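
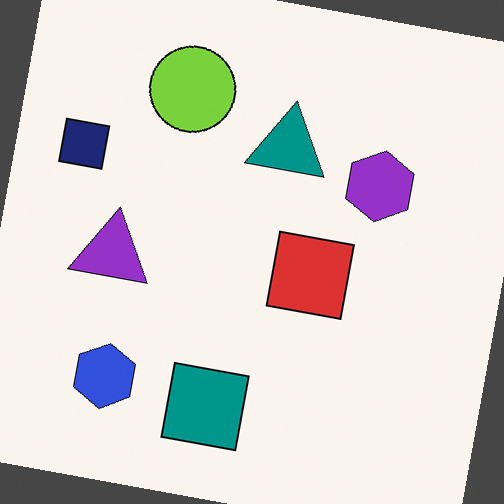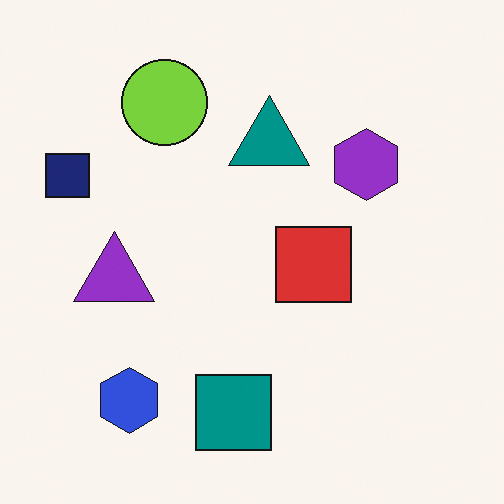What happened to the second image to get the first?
The first image is the second rotated clockwise by a slight angle.

Every shape is tilted by the same angle and the image corners show triangular fill wedges — a whole-image rotation by a non-right angle.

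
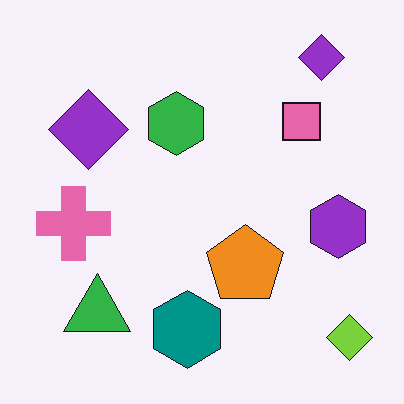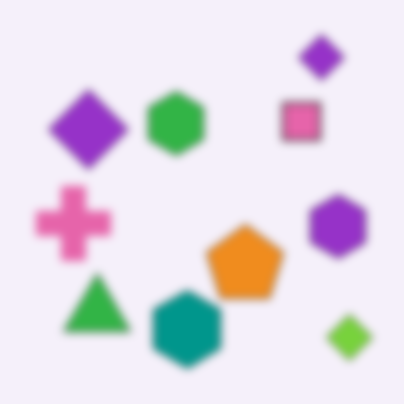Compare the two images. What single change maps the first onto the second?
This is the original image moderately blurred.

Shape edges and outlines are uniformly softened across the whole image.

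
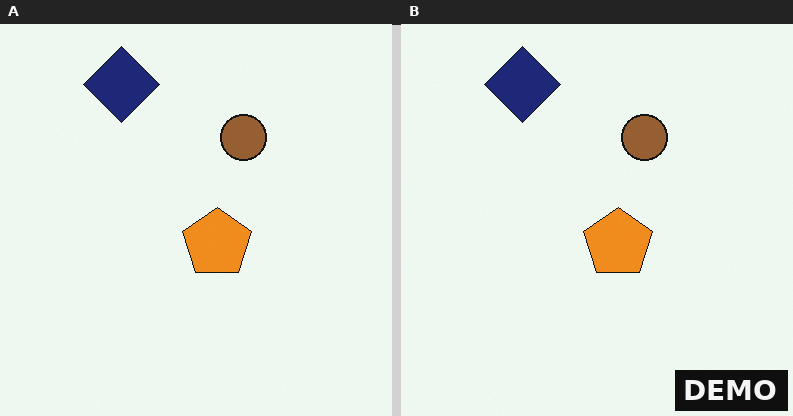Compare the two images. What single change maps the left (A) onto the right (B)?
The right (B) image is the left (A) watermarked with the text "DEMO" in the lower-right corner.

A dark label reading "DEMO" appears in the lower-right corner.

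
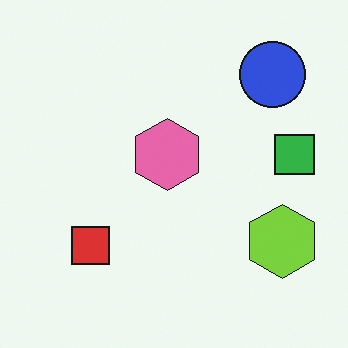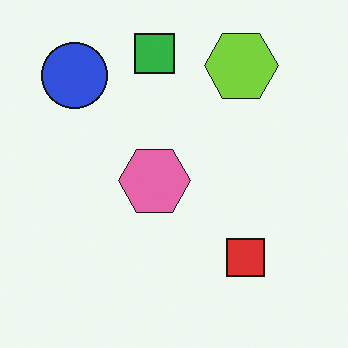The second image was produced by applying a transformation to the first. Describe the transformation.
This is the original image rotated 90° counter-clockwise.

The blue circle sits in the top-right of the first image and the top-left of the second — consistent with a whole-image 90° counter-clockwise rotation.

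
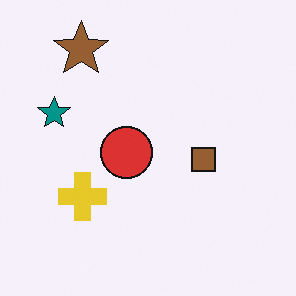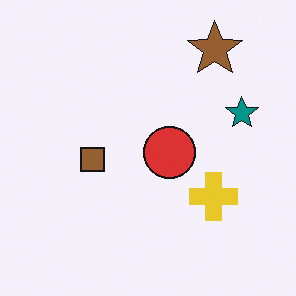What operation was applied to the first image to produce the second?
The image was flipped horizontally (left ↔ right).

The teal star is in the left of the first image and the right of the second — shapes on opposite sides of the vertical midline have swapped in a mirror flip.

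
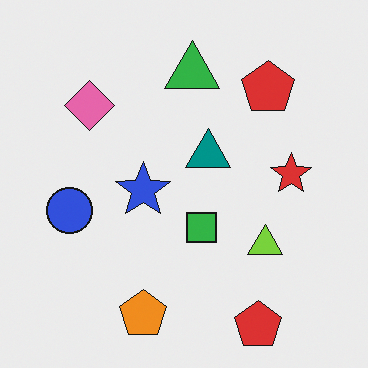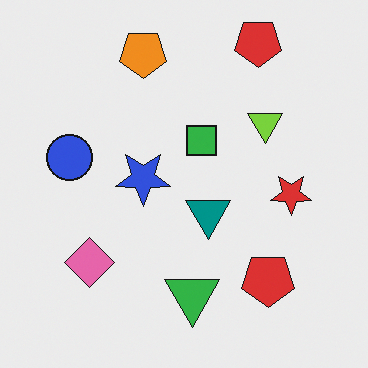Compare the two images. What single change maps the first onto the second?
This is the original image flipped vertically (top ↔ bottom).

The orange pentagon is in the bottom of the first image and the top of the second — shapes on opposite sides of the horizontal midline have swapped in a mirror flip.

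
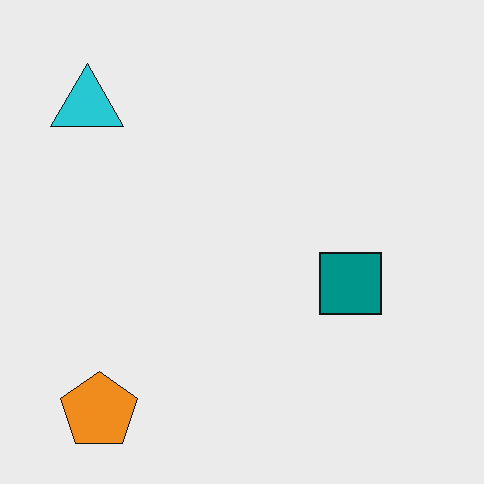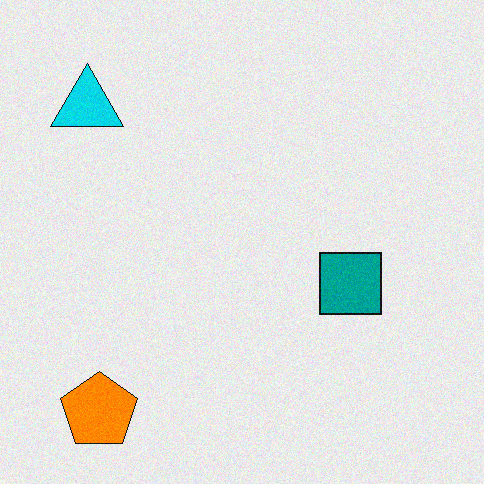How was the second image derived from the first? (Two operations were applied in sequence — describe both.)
Degraded with a light layer of grain, then slightly oversaturated.

Random speckle covers the whole image, including the flat background. All colors are more vivid — a global saturation change.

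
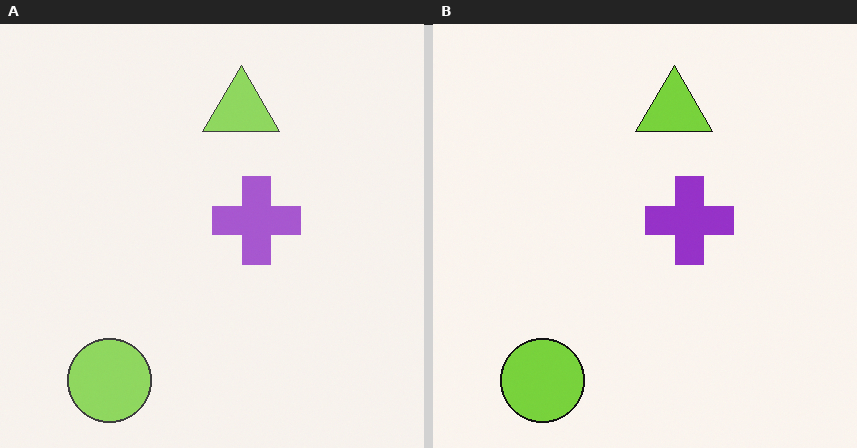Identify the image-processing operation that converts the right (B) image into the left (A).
This is the original image given slightly reduced contrast.

Tones are pushed toward mid-grey across the whole image — a global contrast change.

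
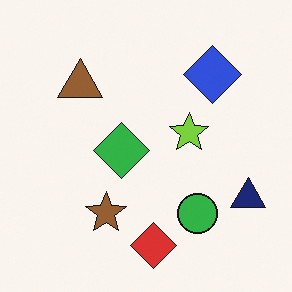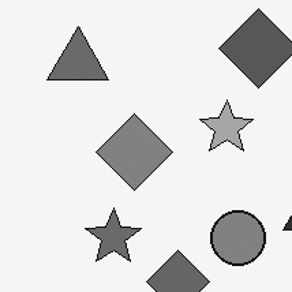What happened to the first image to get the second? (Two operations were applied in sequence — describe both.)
It was cropped to a modestly smaller region and rescaled, then converted to grayscale.

The visible shapes are larger and the field of view is narrower; shapes near the original edges may be partly or wholly outside the frame — a crop-and-rescale. All color is removed — every shape is now a shade of grey.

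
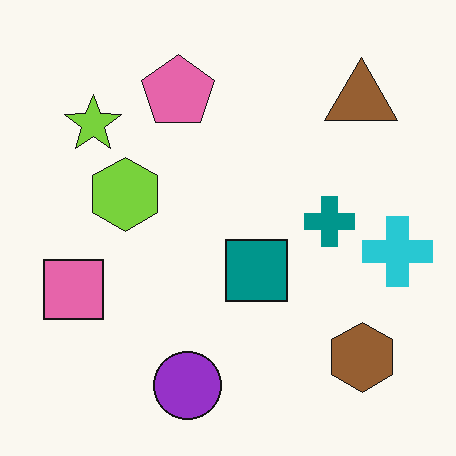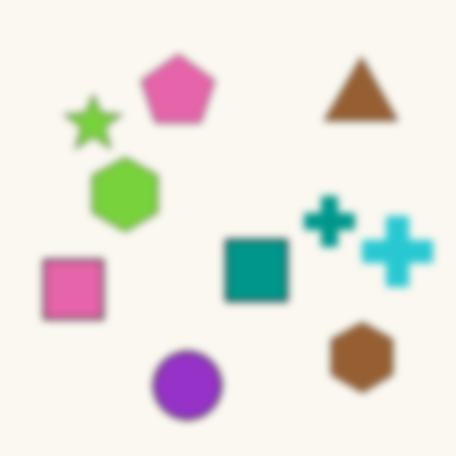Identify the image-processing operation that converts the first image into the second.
Noticeably gaussian-blurred.

Shape edges and outlines are uniformly softened across the whole image.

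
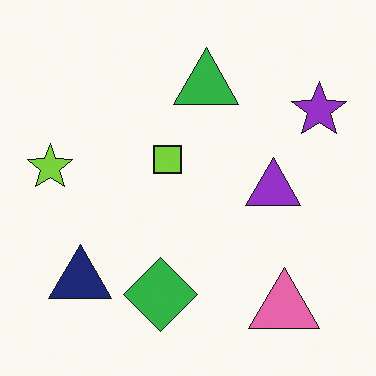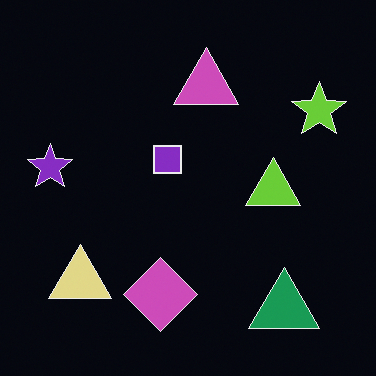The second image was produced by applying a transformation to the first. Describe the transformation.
The transformation is: color-inverted (negative).

The light background has become dark and every shape's color is its complement — a photographic negative.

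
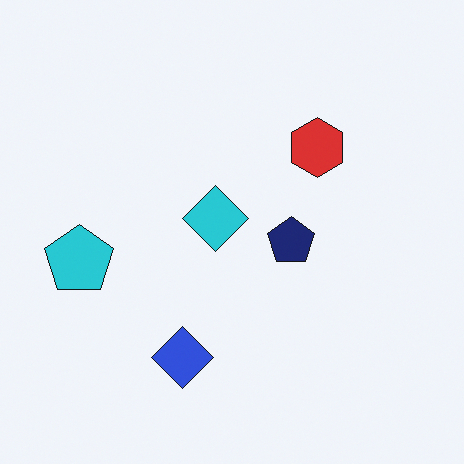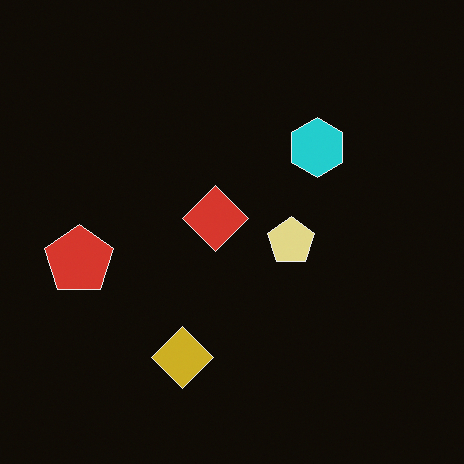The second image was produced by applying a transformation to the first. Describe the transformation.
The transformation is: color-inverted (negative).

The light background has become dark and every shape's color is its complement — a photographic negative.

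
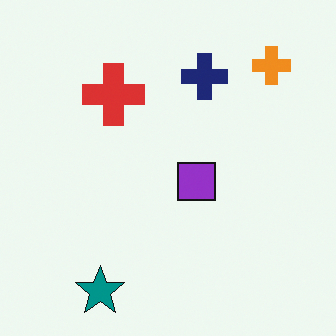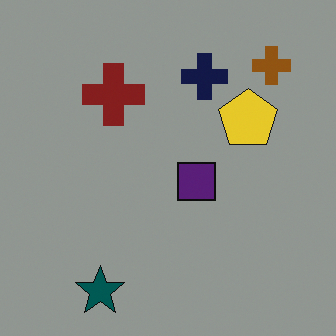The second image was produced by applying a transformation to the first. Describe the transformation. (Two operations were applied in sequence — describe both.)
This is the original image noticeably darkened, then overlaid with an additional yellow pentagon.

Every pixel — background and shapes alike — is uniformly darkened. A yellow pentagon appears in the second image that is absent from the first.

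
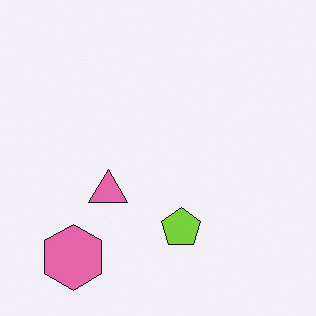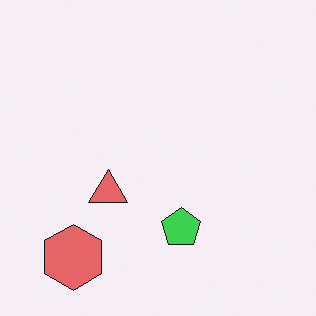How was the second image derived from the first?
The image was hue-shifted slightly.

Every shape's color has rotated by the same amount around the hue wheel — a uniform hue shift.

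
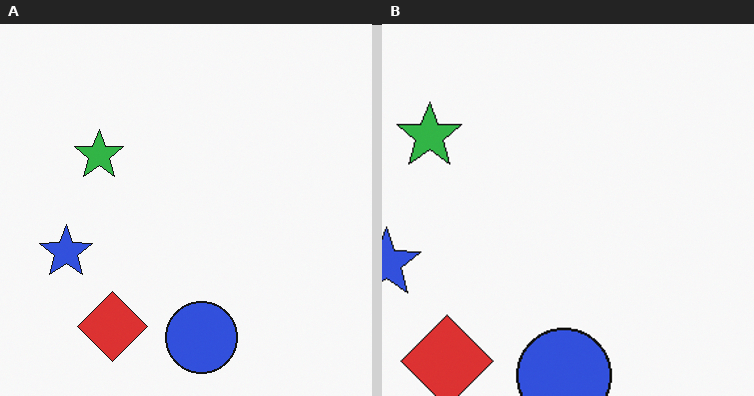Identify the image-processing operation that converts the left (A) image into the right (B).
The image was cropped slightly and scaled back up.

The visible shapes are larger and the field of view is narrower; shapes near the original edges may be partly or wholly outside the frame — a crop-and-rescale.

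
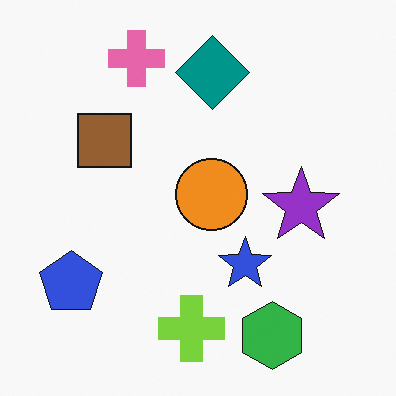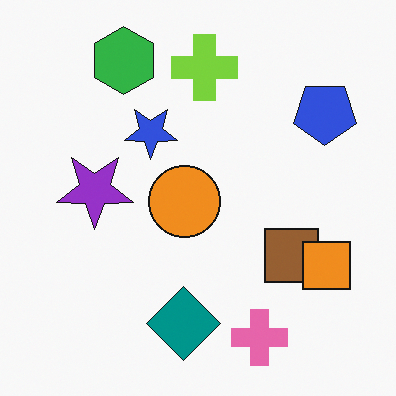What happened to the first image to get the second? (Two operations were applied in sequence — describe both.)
The image was rotated 180°, then overlaid with an additional orange square.

The green hexagon sits in the bottom-right of the first image and the top-left of the second — consistent with a whole-image 180° rotation. An orange square appears in the second image that is absent from the first.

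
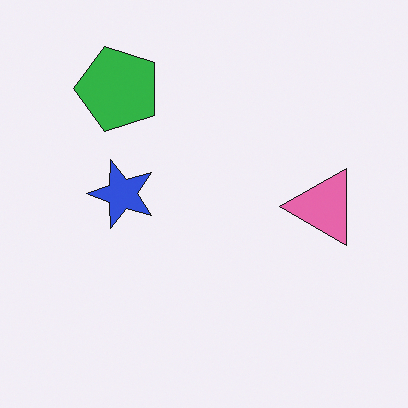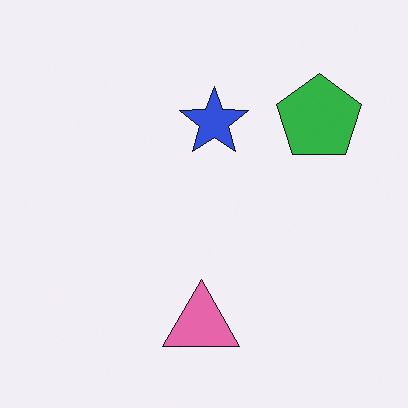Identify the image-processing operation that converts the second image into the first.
Rotated 90° counter-clockwise.

The green pentagon sits in the top-right of the second image and the top-left of the first — consistent with a whole-image 90° counter-clockwise rotation.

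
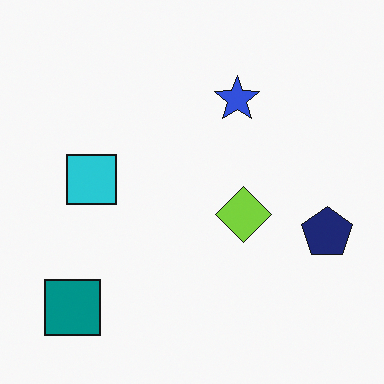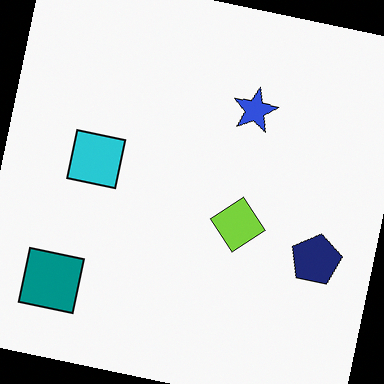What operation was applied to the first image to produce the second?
The transformation is: rotated clockwise by a small amount.

Every shape is tilted by the same angle and the image corners show triangular fill wedges — a whole-image rotation by a non-right angle.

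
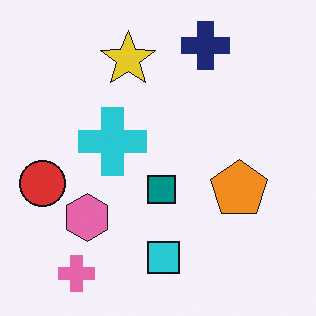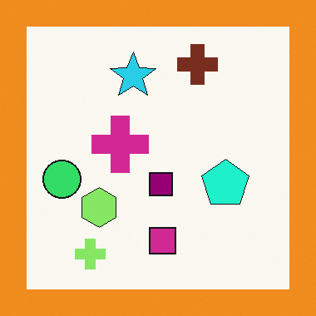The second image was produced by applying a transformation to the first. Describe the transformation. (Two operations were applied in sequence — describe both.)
The transformation is: hue-shifted through roughly a third of the color wheel, then framed with a orange border.

Every shape's color has rotated by the same amount around the hue wheel — a uniform hue shift. A solid orange frame runs around the edge of the second image, with the content slightly shrunk inside it.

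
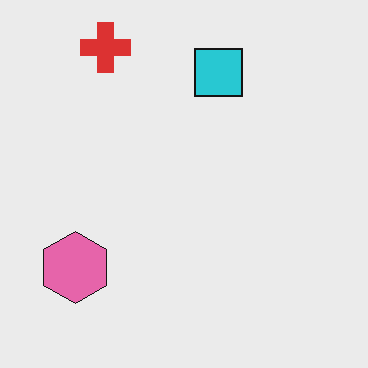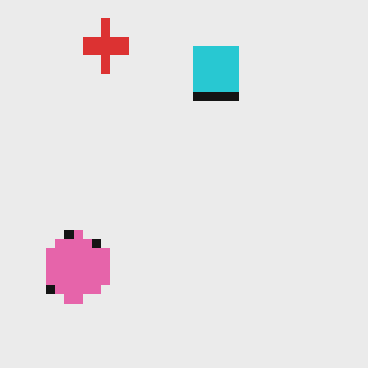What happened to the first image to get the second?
It was coarsely pixelated.

Shapes are reduced to large square blocks; fine edges and outlines are lost — a downscale-then-upscale (mosaic) effect.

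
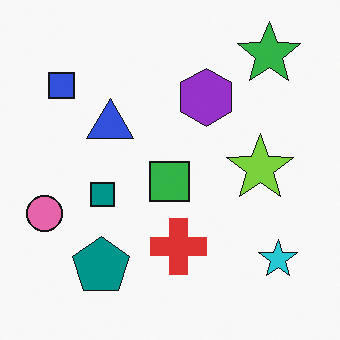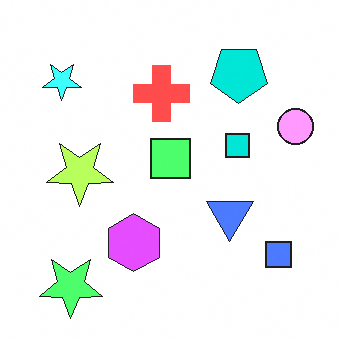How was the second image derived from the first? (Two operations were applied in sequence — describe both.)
Noticeably brightened, then rotated 180°.

Every pixel — background and shapes alike — is uniformly brightened. The green star sits in the top-right of the first image and the bottom-left of the second — consistent with a whole-image 180° rotation.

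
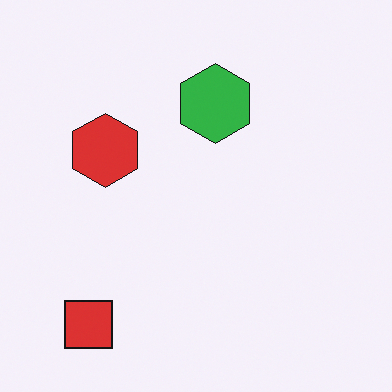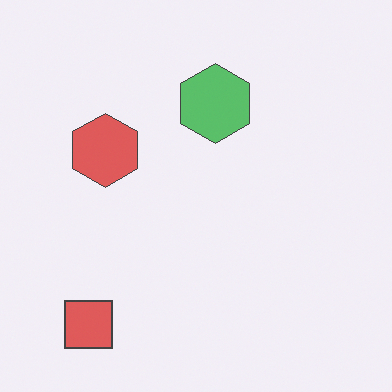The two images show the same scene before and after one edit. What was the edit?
This is the original image given slightly reduced contrast.

Tones are pushed toward mid-grey across the whole image — a global contrast change.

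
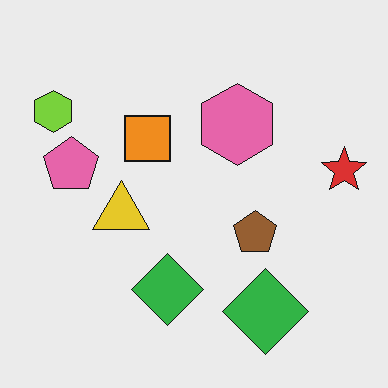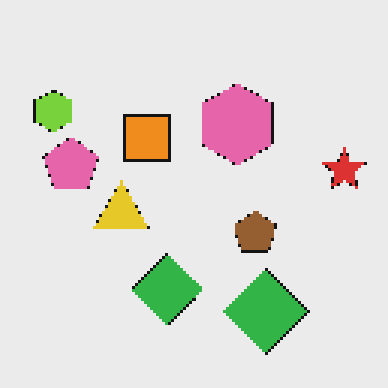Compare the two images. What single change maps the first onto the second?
The transformation is: lightly pixelated (a mild mosaic effect).

Shapes are reduced to large square blocks; fine edges and outlines are lost — a downscale-then-upscale (mosaic) effect.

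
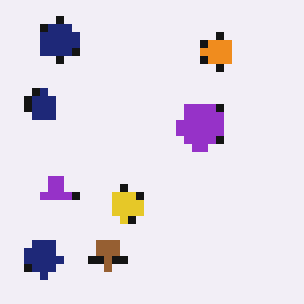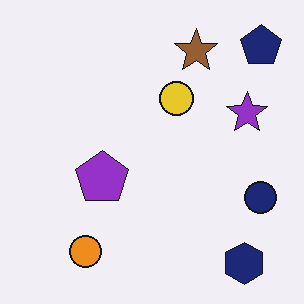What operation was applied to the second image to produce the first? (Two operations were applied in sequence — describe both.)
This is the original image rotated 180°, then pixelated into visible square blocks.

The navy pentagon sits in the top-right of the second image and the bottom-left of the first — consistent with a whole-image 180° rotation. Shapes are reduced to large square blocks; fine edges and outlines are lost — a downscale-then-upscale (mosaic) effect.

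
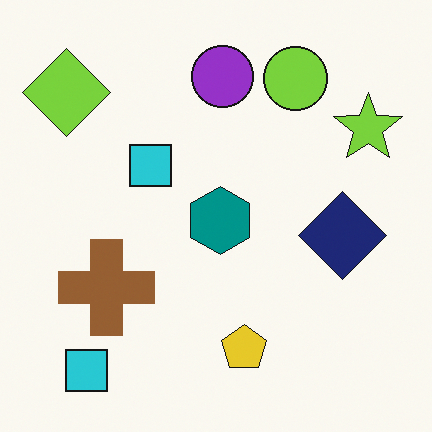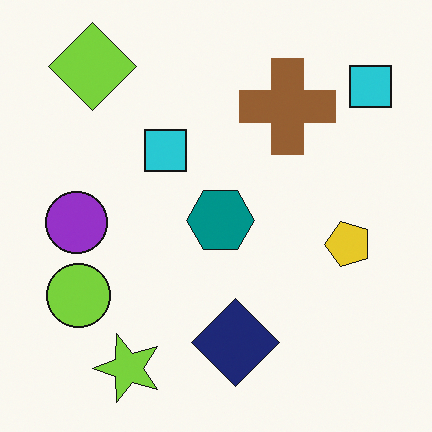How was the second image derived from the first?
This is the original image transposed (reflected across the top-left ↔ bottom-right diagonal).

Shapes have swapped their row and column positions — what was in the top-right is now in the bottom-left — a diagonal reflection.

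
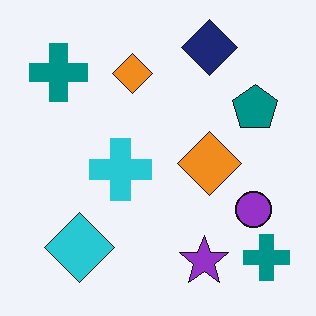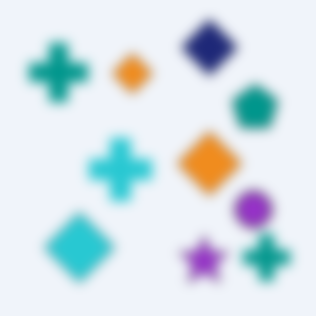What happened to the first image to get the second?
This is the original image strongly gaussian-blurred.

Shape edges and outlines are uniformly softened across the whole image.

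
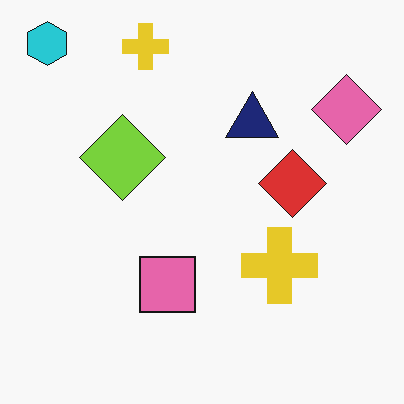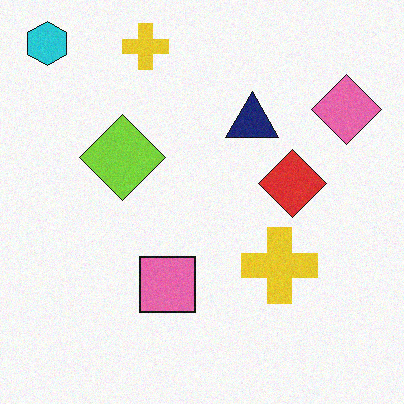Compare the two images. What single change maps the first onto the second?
The second image is the first degraded with light additive noise.

Random speckle covers the whole image, including the flat background.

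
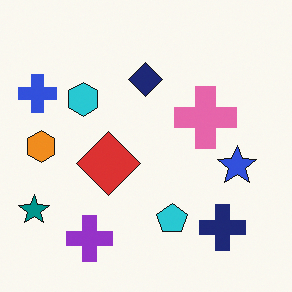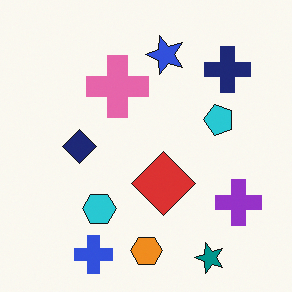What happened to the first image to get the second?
Rotated 90° counter-clockwise.

The teal star sits in the bottom-left of the first image and the bottom-right of the second — consistent with a whole-image 90° counter-clockwise rotation.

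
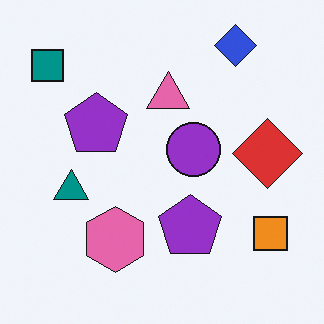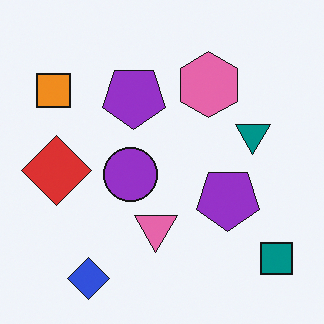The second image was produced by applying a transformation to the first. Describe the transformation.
The image was rotated 180°.

The teal square sits in the top-left of the first image and the bottom-right of the second — consistent with a whole-image 180° rotation.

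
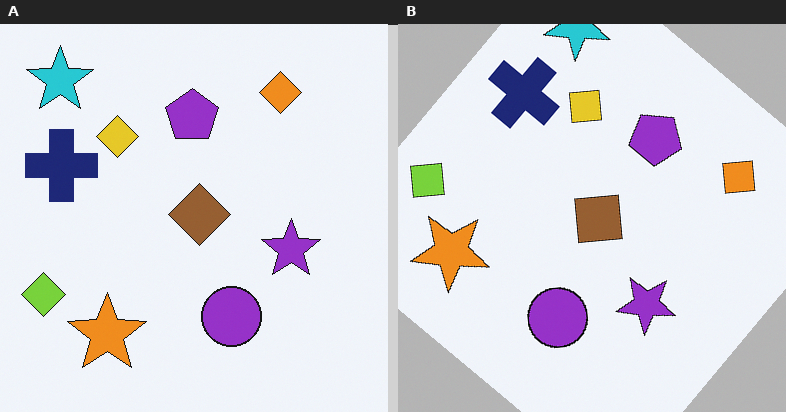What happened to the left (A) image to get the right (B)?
This is the original image rotated clockwise by a large amount — several tens of degrees.

Every shape is tilted by the same angle and the image corners show triangular fill wedges — a whole-image rotation by a non-right angle.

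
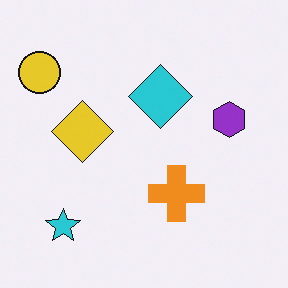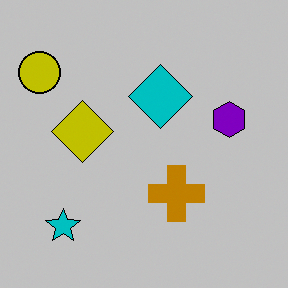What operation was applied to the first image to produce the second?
The transformation is: heavily posterized to just a handful of flat colors.

Each flat color has snapped to a coarser quantized level — most visibly, the near-white background has dropped to a flat grey.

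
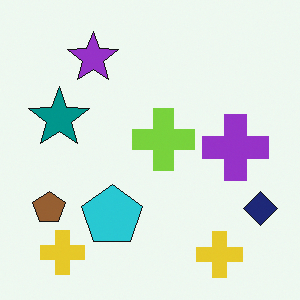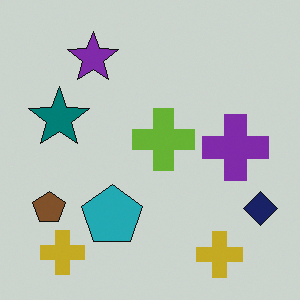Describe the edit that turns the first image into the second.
It was darkened a little.

Every pixel — background and shapes alike — is uniformly darkened.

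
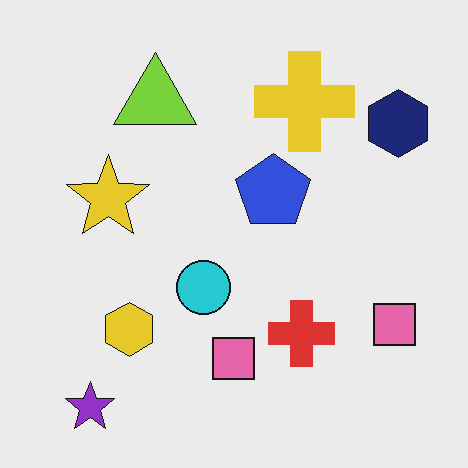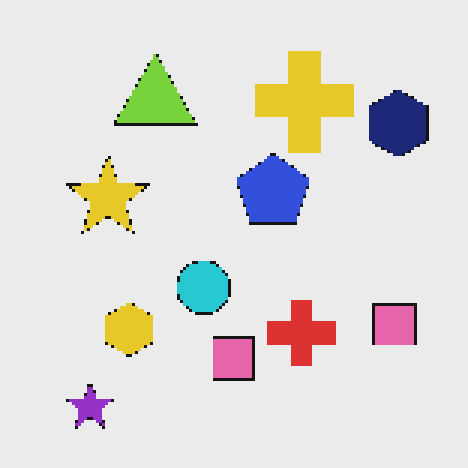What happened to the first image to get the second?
The second image is the first mildly pixelated.

Shapes are reduced to large square blocks; fine edges and outlines are lost — a downscale-then-upscale (mosaic) effect.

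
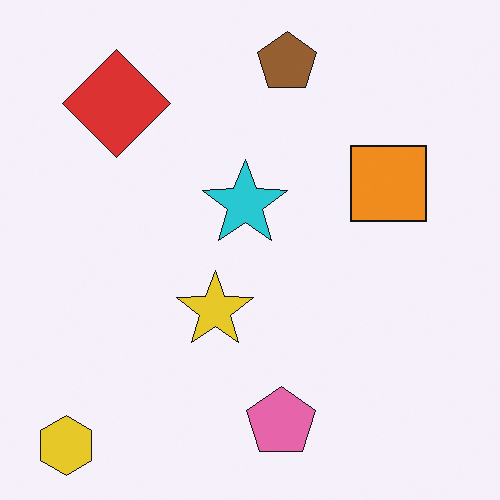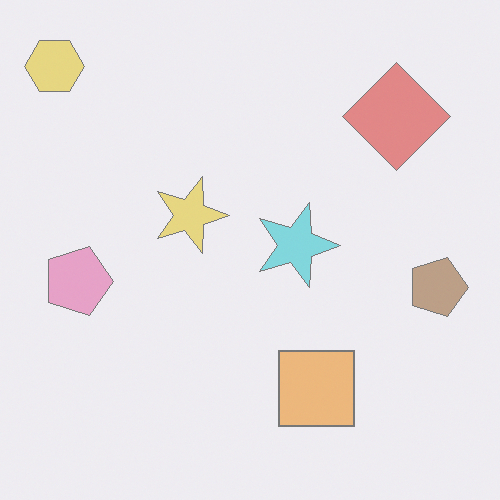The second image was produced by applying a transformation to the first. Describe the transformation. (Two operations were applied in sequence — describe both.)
The image was washed out (contrast reduced), then rotated 90° clockwise.

Tones are pushed toward mid-grey across the whole image — a global contrast change. The yellow hexagon sits in the bottom-left of the first image and the top-left of the second — consistent with a whole-image 90° clockwise rotation.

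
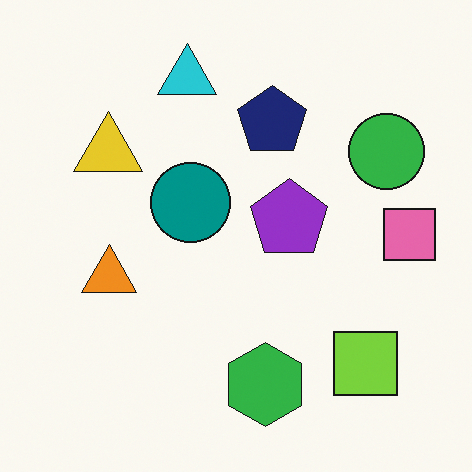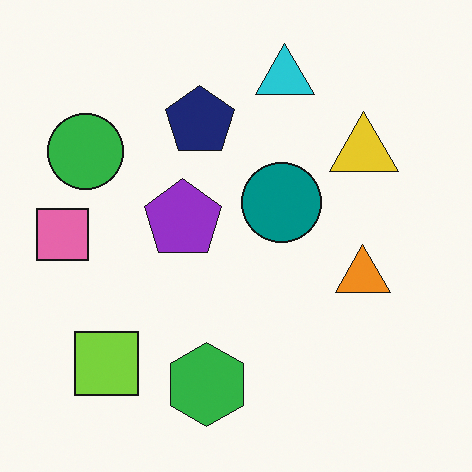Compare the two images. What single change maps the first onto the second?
This is the original image flipped horizontally (left ↔ right).

The pink square is in the right of the first image and the left of the second — shapes on opposite sides of the vertical midline have swapped in a mirror flip.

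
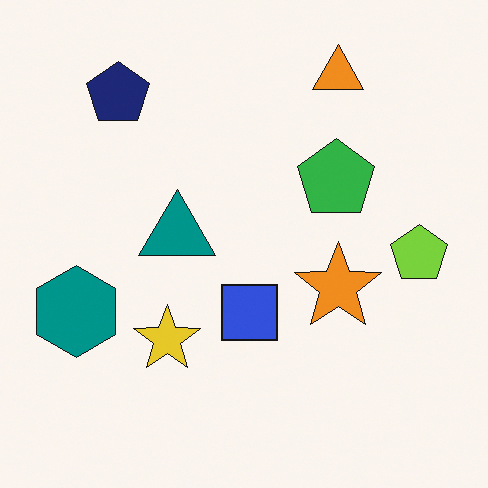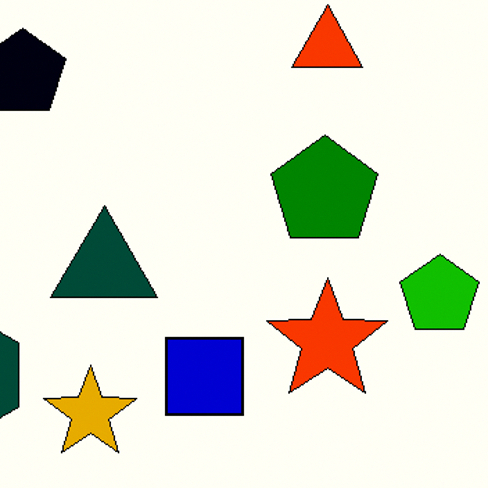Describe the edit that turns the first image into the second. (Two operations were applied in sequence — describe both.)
This is the original image boosted in contrast, then cropped to a modestly smaller region and rescaled.

Tones are pushed away from mid-grey across the whole image — a global contrast change. The visible shapes are larger and the field of view is narrower; shapes near the original edges may be partly or wholly outside the frame — a crop-and-rescale.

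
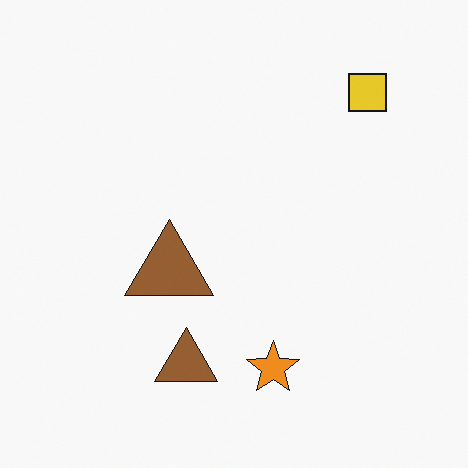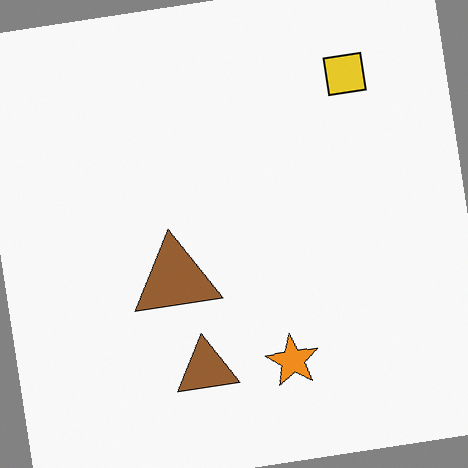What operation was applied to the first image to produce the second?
This is the original image rotated counter-clockwise by a few degrees.

Every shape is tilted by the same angle and the image corners show triangular fill wedges — a whole-image rotation by a non-right angle.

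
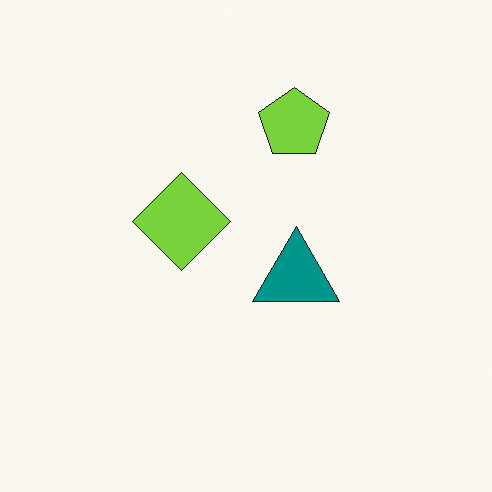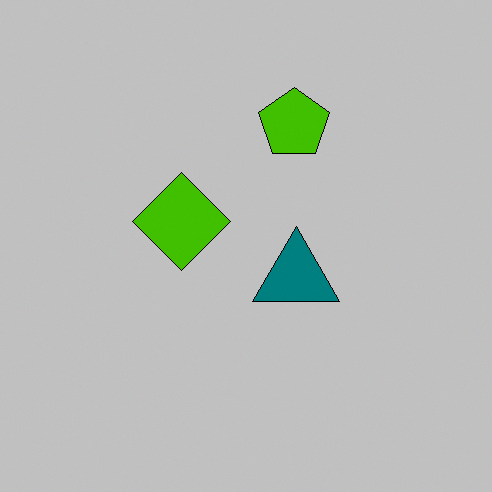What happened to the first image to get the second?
It was heavily posterized to just a handful of flat colors.

Each flat color has snapped to a coarser quantized level — most visibly, the near-white background has dropped to a flat grey.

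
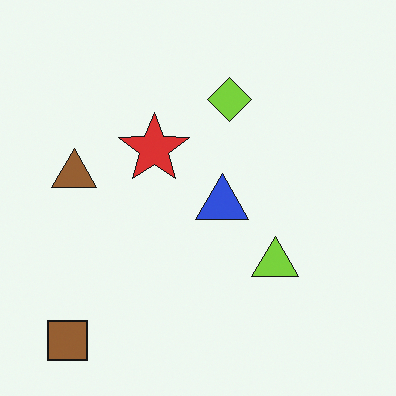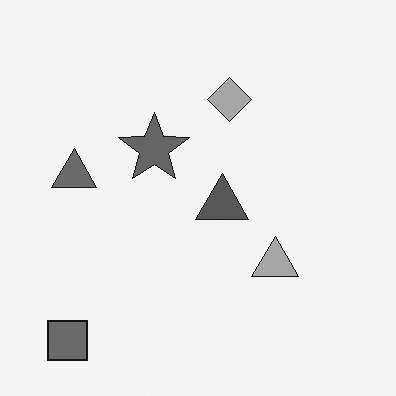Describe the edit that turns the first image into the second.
The image was converted to grayscale.

All color is removed — every shape is now a shade of grey.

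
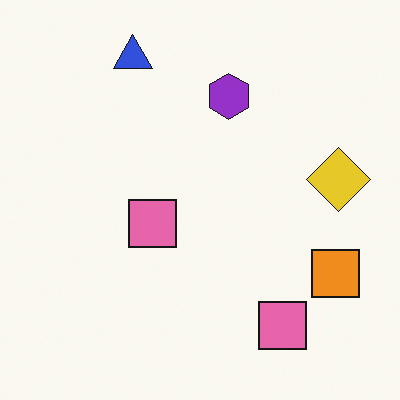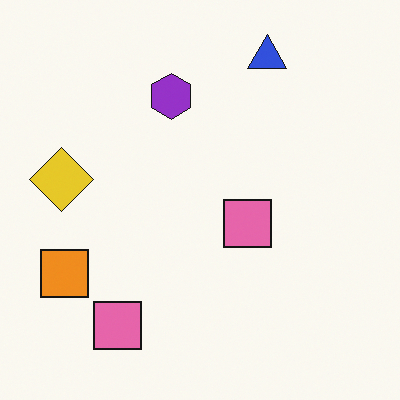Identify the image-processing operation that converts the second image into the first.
The image was flipped horizontally (left ↔ right).

The yellow diamond is in the left of the second image and the right of the first — shapes on opposite sides of the vertical midline have swapped in a mirror flip.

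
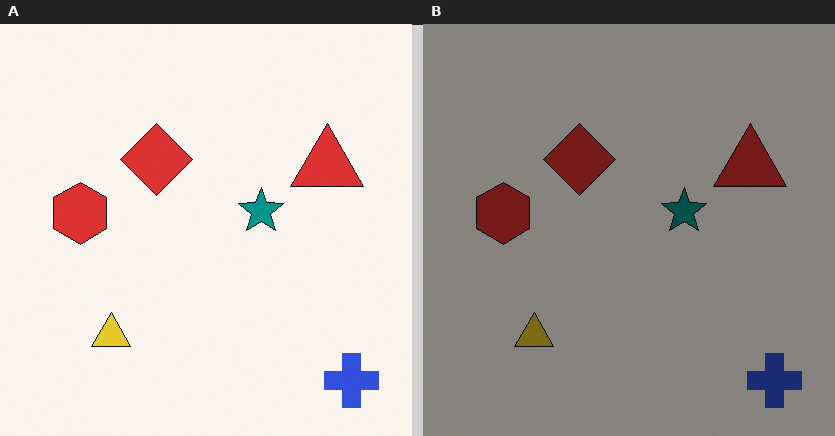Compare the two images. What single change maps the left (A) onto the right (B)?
This is the original image substantially darkened.

Every pixel — background and shapes alike — is uniformly darkened.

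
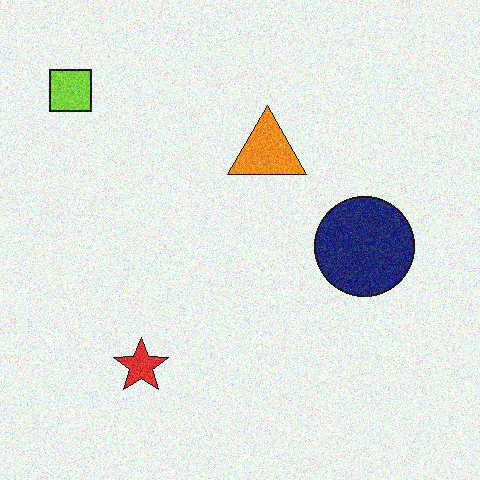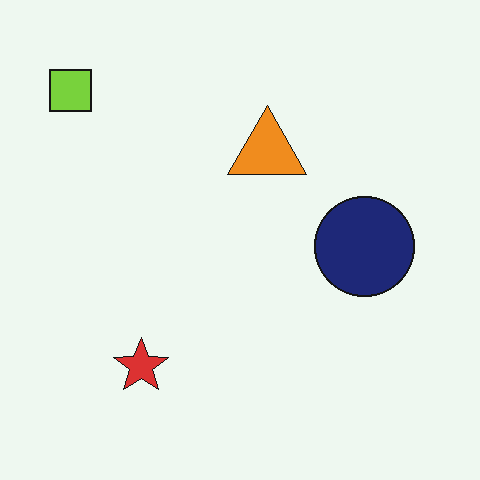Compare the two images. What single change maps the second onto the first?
The first image is the second degraded with visible gaussian noise.

Random speckle covers the whole image, including the flat background.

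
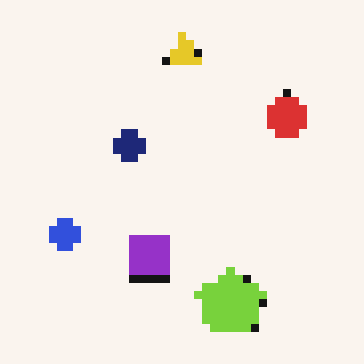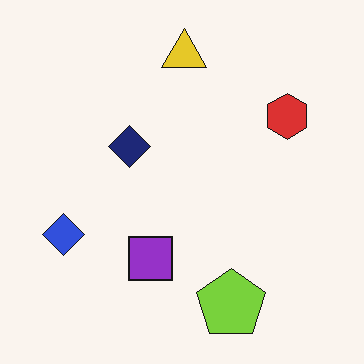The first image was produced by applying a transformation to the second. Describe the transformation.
Pixelated into visible square blocks.

Shapes are reduced to large square blocks; fine edges and outlines are lost — a downscale-then-upscale (mosaic) effect.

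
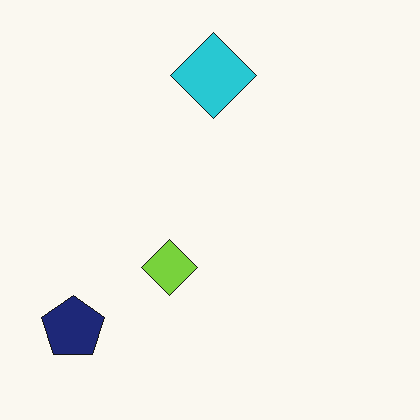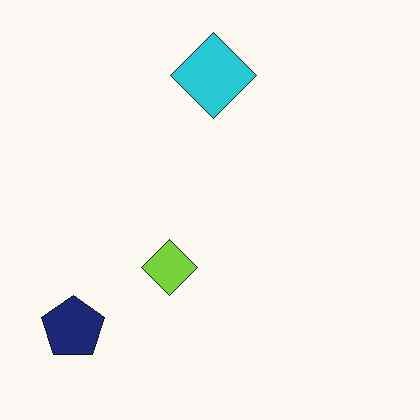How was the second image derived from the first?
Given moderate JPEG compression.

Blocky 8×8 compression artifacts appear around shape edges and the flat background shows ringing — characteristic JPEG degradation.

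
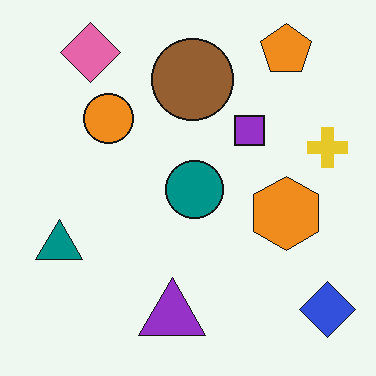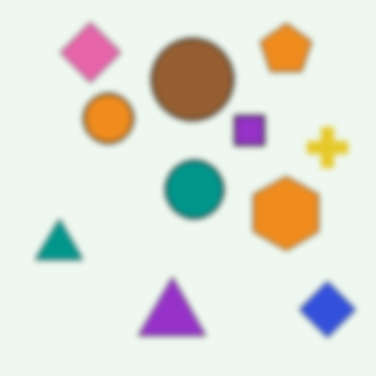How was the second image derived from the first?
It was moderately blurred.

Shape edges and outlines are uniformly softened across the whole image.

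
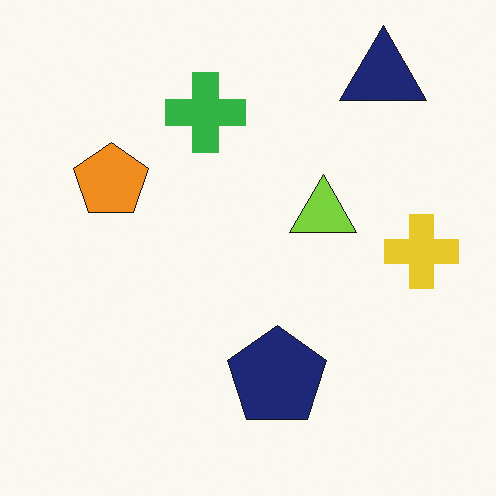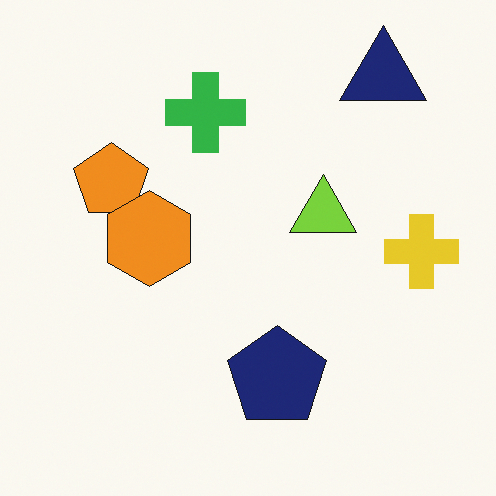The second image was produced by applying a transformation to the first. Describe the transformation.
The image was overlaid with an additional orange hexagon.

An orange hexagon appears in the second image that is absent from the first.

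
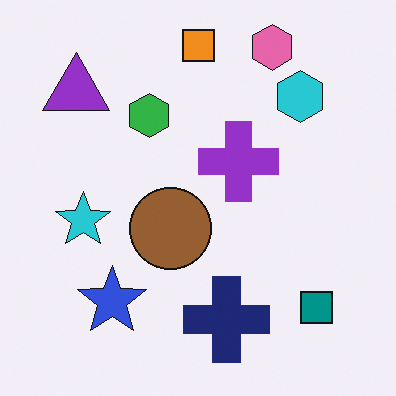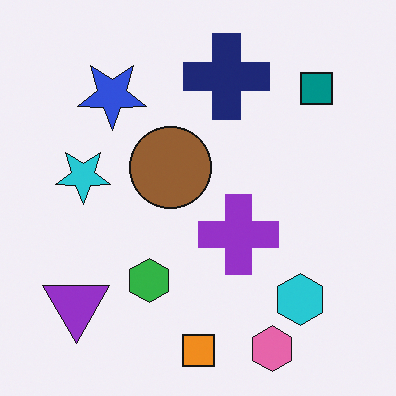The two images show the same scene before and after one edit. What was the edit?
The transformation is: flipped vertically (top ↔ bottom).

The orange square is in the top of the first image and the bottom of the second — shapes on opposite sides of the horizontal midline have swapped in a mirror flip.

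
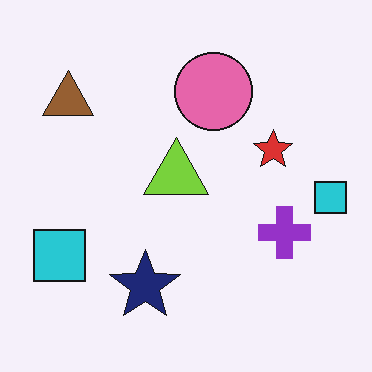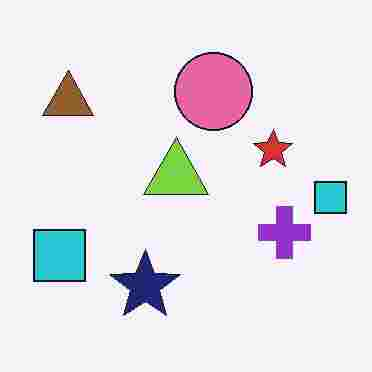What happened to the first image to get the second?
The second image is the first heavily JPEG-compressed with obvious blocking artifacts.

Blocky 8×8 compression artifacts appear around shape edges and the flat background shows ringing — characteristic JPEG degradation.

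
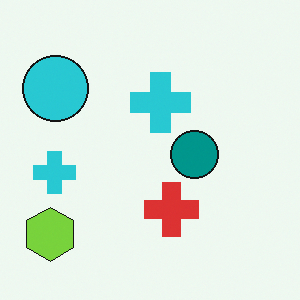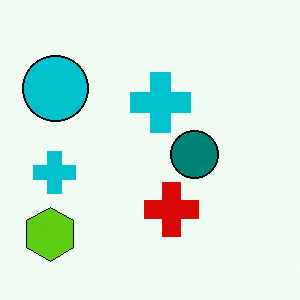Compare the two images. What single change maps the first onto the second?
The second image is the first given slightly increased contrast.

Tones are pushed away from mid-grey across the whole image — a global contrast change.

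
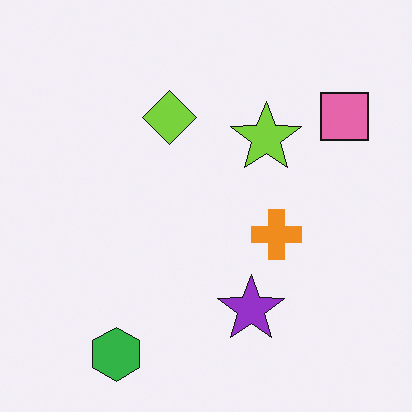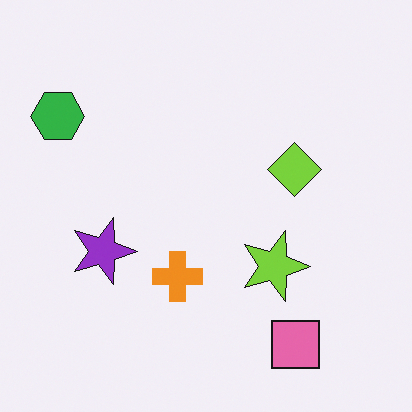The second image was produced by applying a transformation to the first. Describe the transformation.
It was rotated 90° clockwise.

The green hexagon sits in the bottom-left of the first image and the top-left of the second — consistent with a whole-image 90° clockwise rotation.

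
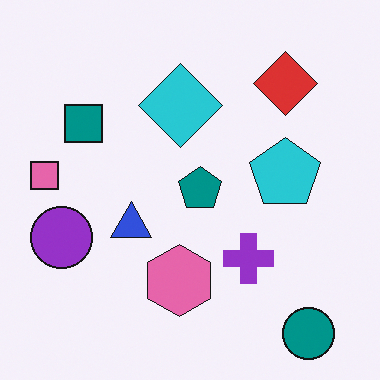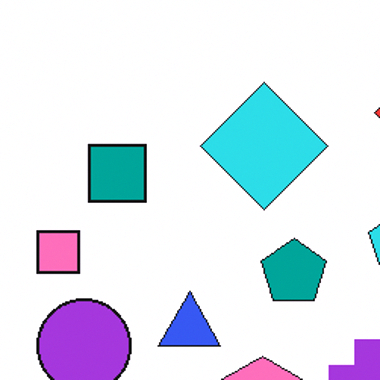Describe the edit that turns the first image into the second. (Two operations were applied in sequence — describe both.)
It was cropped slightly and scaled back up, then brightened a little.

The visible shapes are larger and the field of view is narrower; shapes near the original edges may be partly or wholly outside the frame — a crop-and-rescale. Every pixel — background and shapes alike — is uniformly brightened.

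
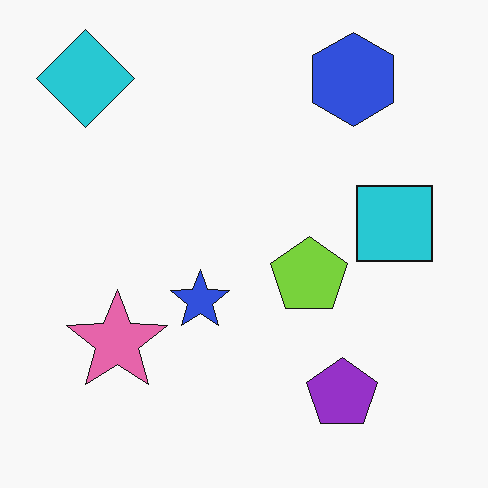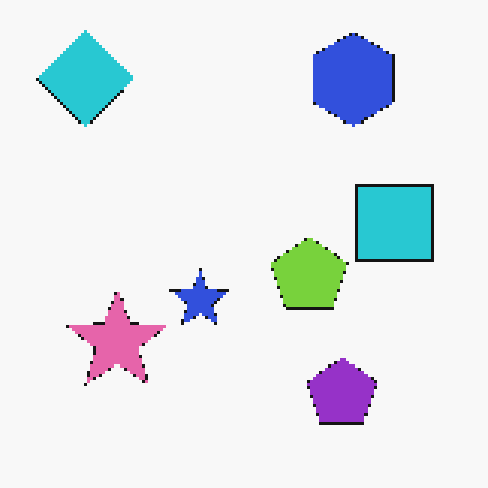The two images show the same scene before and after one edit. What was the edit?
It was mildly pixelated.

Shapes are reduced to large square blocks; fine edges and outlines are lost — a downscale-then-upscale (mosaic) effect.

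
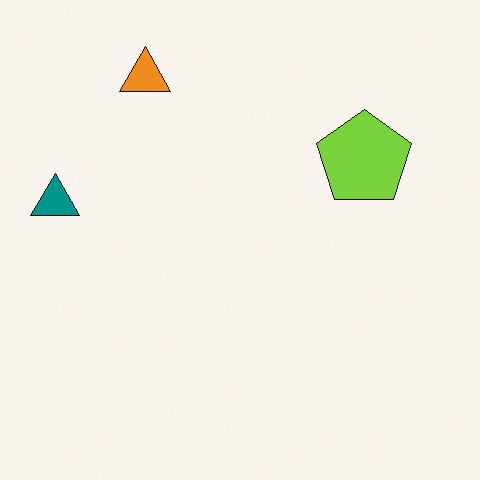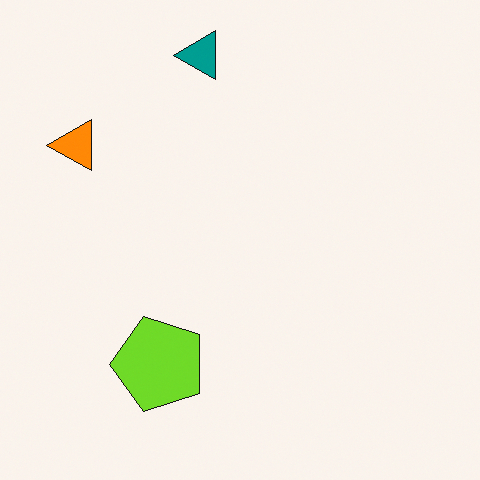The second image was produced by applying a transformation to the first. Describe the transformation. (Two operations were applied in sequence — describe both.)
It was transposed (reflected across the top-left ↔ bottom-right diagonal), then slightly oversaturated.

Shapes have swapped their row and column positions — what was in the top-right is now in the bottom-left — a diagonal reflection. All colors are more vivid — a global saturation change.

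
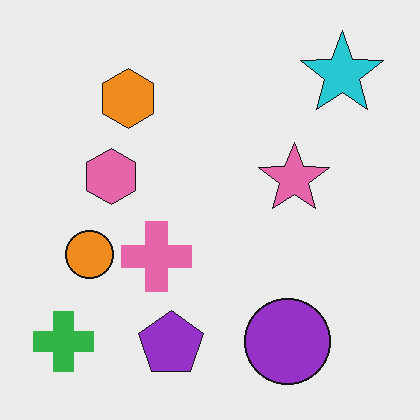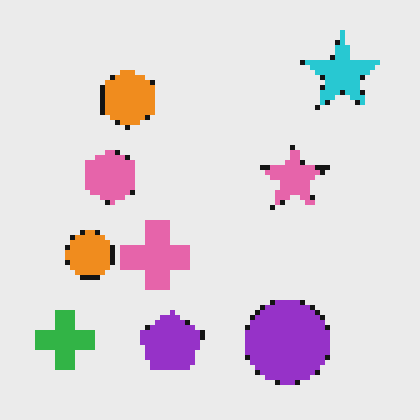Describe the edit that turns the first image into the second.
Lightly pixelated (a mild mosaic effect).

Shapes are reduced to large square blocks; fine edges and outlines are lost — a downscale-then-upscale (mosaic) effect.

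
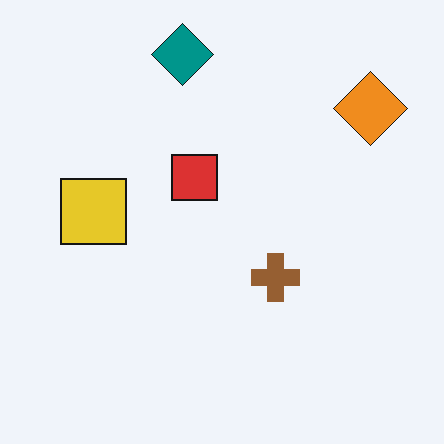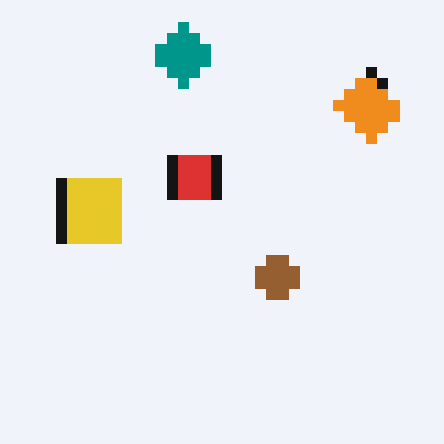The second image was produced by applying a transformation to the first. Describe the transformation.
This is the original image heavily pixelated into large blocks.

Shapes are reduced to large square blocks; fine edges and outlines are lost — a downscale-then-upscale (mosaic) effect.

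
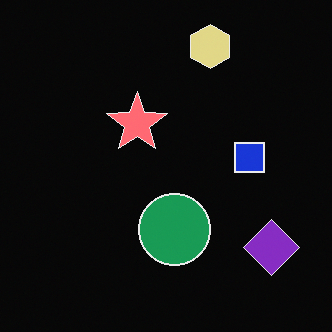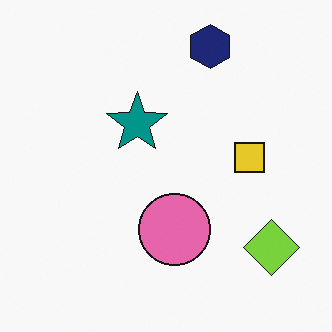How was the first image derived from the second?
The image was color-inverted (negative).

The light background has become dark and every shape's color is its complement — a photographic negative.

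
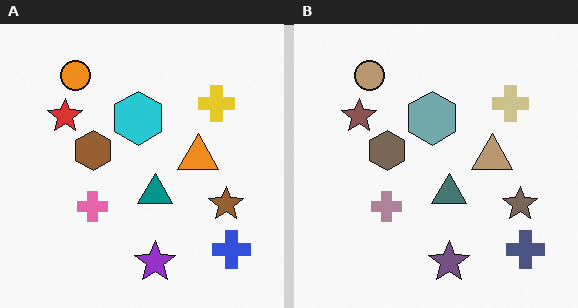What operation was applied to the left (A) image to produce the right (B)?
The image was heavily desaturated.

All colors are more muted and greyish — a global saturation change.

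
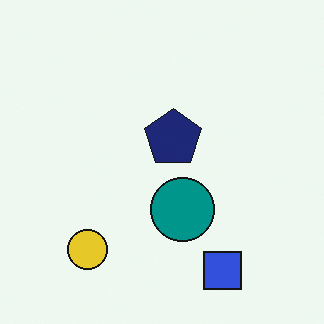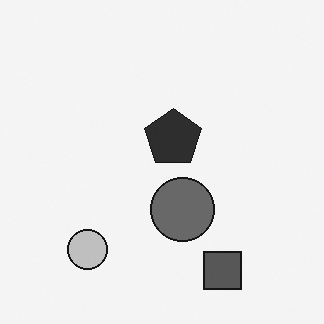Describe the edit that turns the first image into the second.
The image was converted to grayscale.

All color is removed — every shape is now a shade of grey.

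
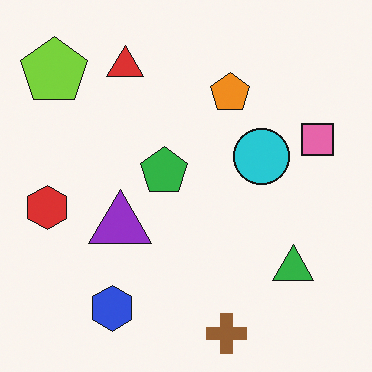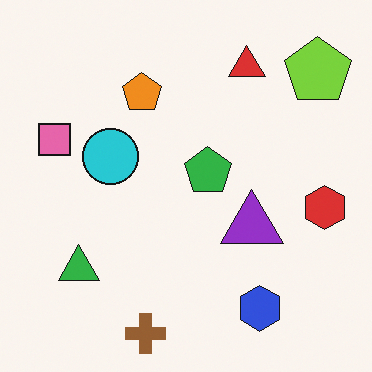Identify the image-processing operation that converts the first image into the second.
The image was flipped horizontally (left ↔ right).

The red hexagon is in the left of the first image and the right of the second — shapes on opposite sides of the vertical midline have swapped in a mirror flip.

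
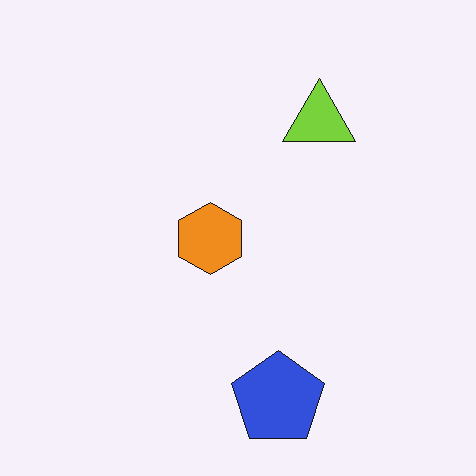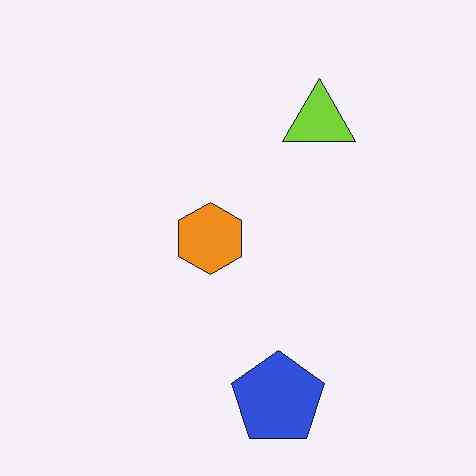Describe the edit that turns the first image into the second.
The second image is the first given moderate JPEG compression.

Blocky 8×8 compression artifacts appear around shape edges and the flat background shows ringing — characteristic JPEG degradation.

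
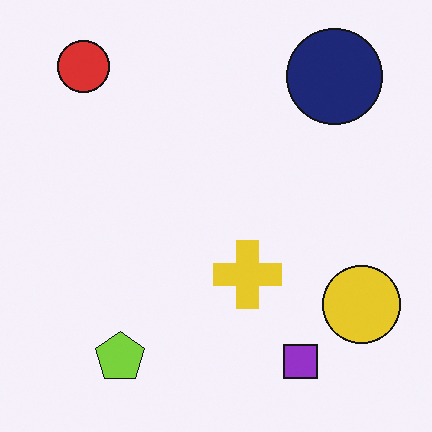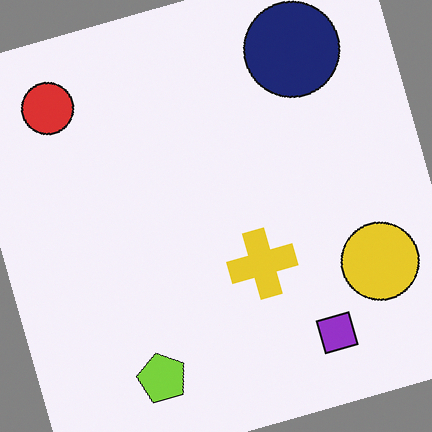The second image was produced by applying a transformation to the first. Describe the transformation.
The second image is the first rotated counter-clockwise by a moderate amount.

Every shape is tilted by the same angle and the image corners show triangular fill wedges — a whole-image rotation by a non-right angle.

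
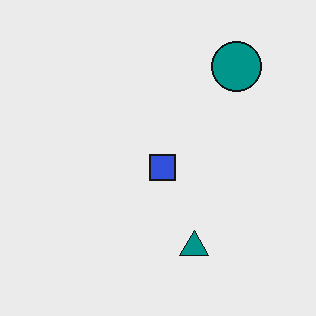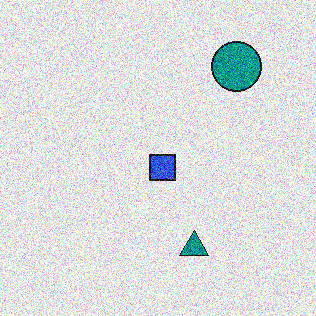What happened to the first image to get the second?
It was degraded with heavy additive noise.

Random speckle covers the whole image, including the flat background.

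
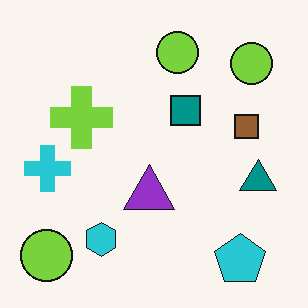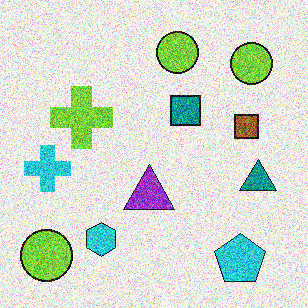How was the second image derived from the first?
Degraded with a thick layer of grain.

Random speckle covers the whole image, including the flat background.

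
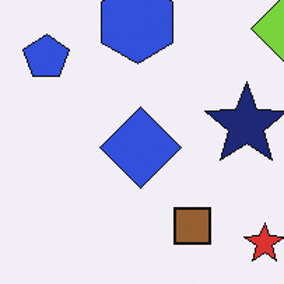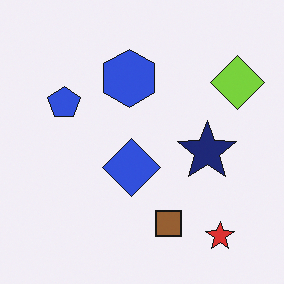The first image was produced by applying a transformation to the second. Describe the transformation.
The transformation is: cropped to a modestly smaller region and rescaled.

The visible shapes are larger and the field of view is narrower; shapes near the original edges may be partly or wholly outside the frame — a crop-and-rescale.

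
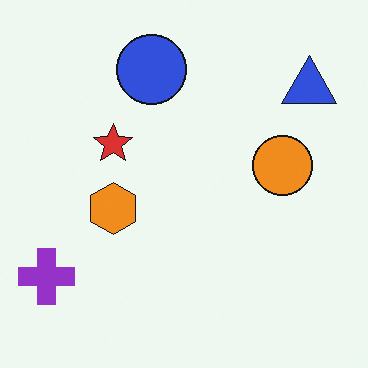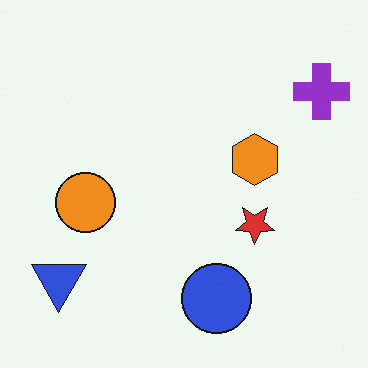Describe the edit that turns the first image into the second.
The second image is the first rotated 180°.

The purple cross sits in the bottom-left of the first image and the top-right of the second — consistent with a whole-image 180° rotation.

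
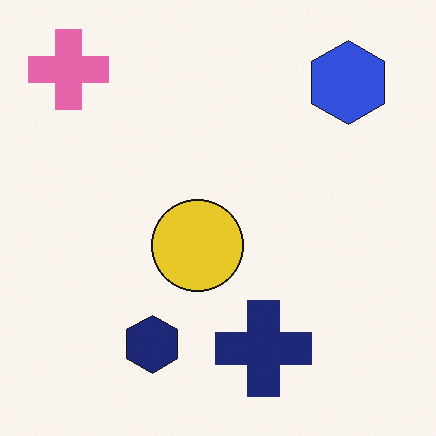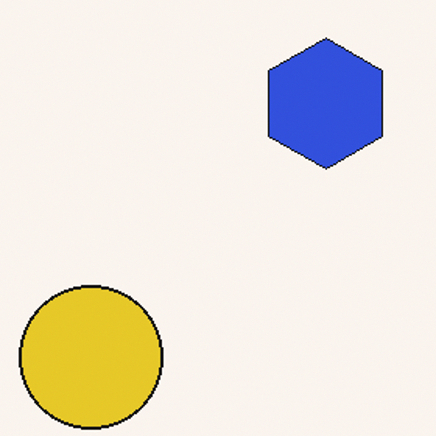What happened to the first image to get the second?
The transformation is: cropped to a modestly smaller region and rescaled.

The visible shapes are larger and the field of view is narrower; shapes near the original edges may be partly or wholly outside the frame — a crop-and-rescale.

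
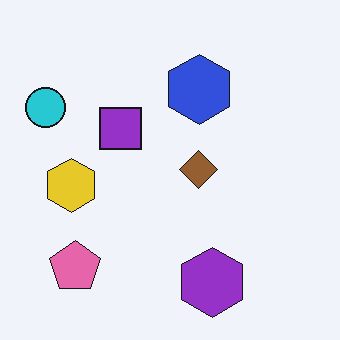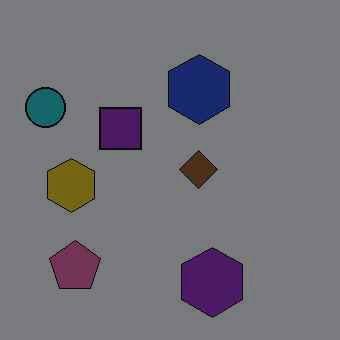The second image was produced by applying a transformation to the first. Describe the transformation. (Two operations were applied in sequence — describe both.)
The transformation is: heavily JPEG-compressed with obvious blocking artifacts, then substantially darkened.

Blocky 8×8 compression artifacts appear around shape edges and the flat background shows ringing — characteristic JPEG degradation. Every pixel — background and shapes alike — is uniformly darkened.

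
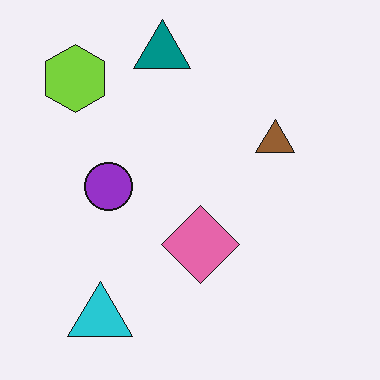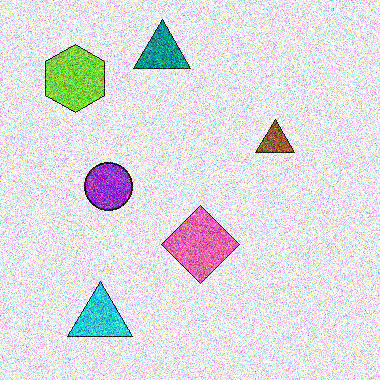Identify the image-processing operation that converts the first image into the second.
It was degraded with strong gaussian noise.

Random speckle covers the whole image, including the flat background.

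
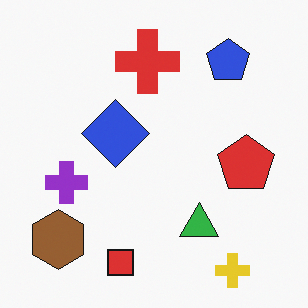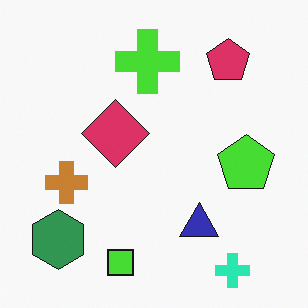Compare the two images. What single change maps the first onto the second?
It was hue-shifted by a moderate amount.

Every shape's color has rotated by the same amount around the hue wheel — a uniform hue shift.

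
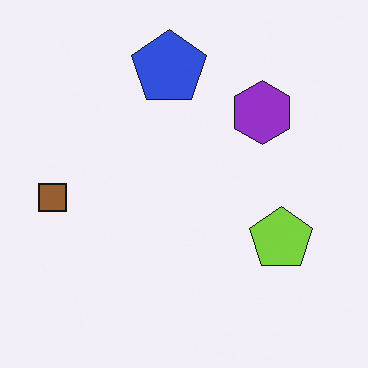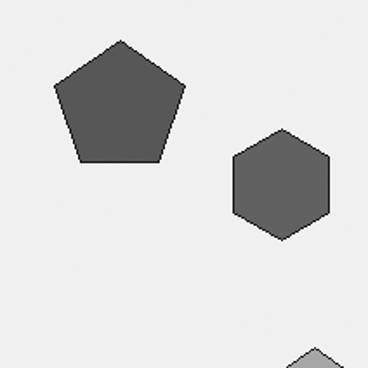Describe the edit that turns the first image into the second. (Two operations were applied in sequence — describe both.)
It was converted to grayscale, then cropped tightly and scaled back up.

All color is removed — every shape is now a shade of grey. The visible shapes are larger and the field of view is narrower; shapes near the original edges may be partly or wholly outside the frame — a crop-and-rescale.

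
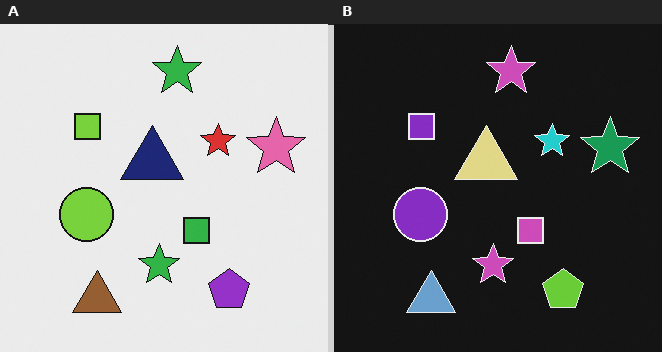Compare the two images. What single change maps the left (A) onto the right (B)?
Color-inverted (negative).

The light background has become dark and every shape's color is its complement — a photographic negative.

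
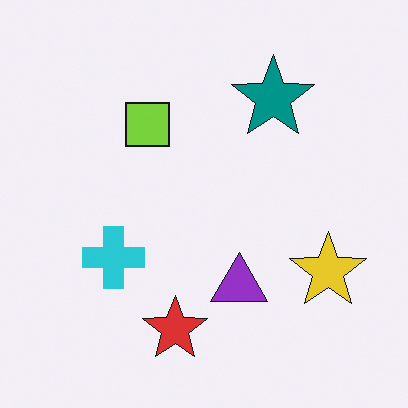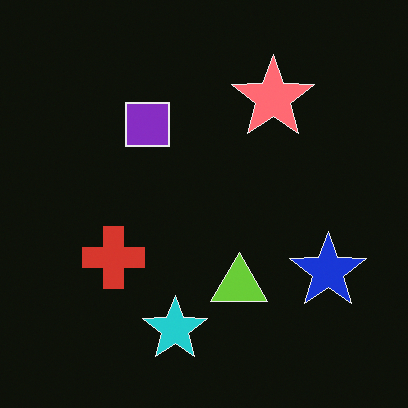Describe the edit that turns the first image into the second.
The image was color-inverted (negative).

The light background has become dark and every shape's color is its complement — a photographic negative.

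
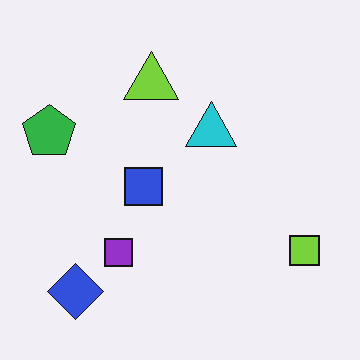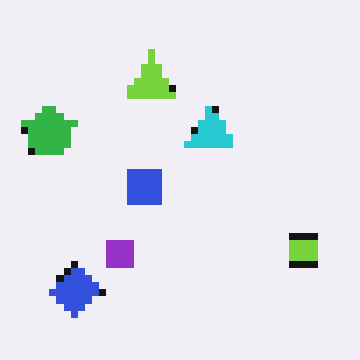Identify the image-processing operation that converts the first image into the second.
The image was pixelated into visible square blocks.

Shapes are reduced to large square blocks; fine edges and outlines are lost — a downscale-then-upscale (mosaic) effect.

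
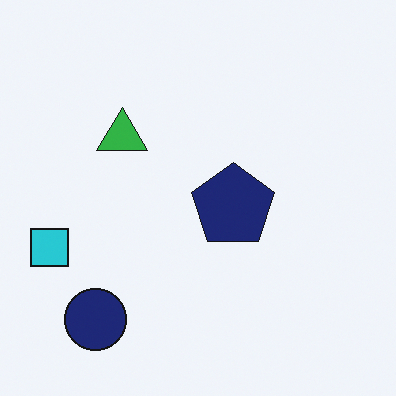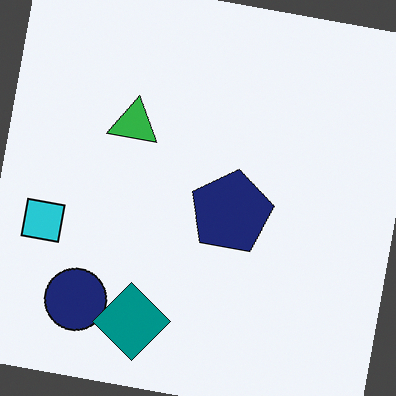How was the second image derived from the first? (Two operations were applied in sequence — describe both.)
The second image is the first rotated clockwise by a few degrees, then overlaid with an additional teal diamond.

Every shape is tilted by the same angle and the image corners show triangular fill wedges — a whole-image rotation by a non-right angle. A teal diamond appears in the second image that is absent from the first.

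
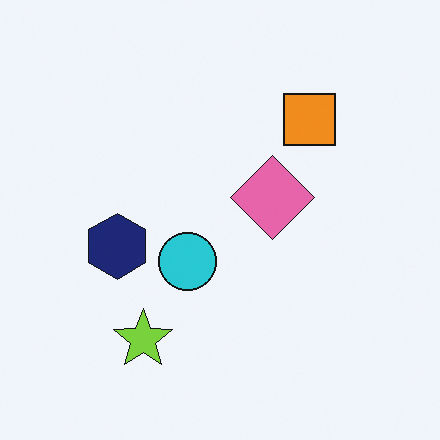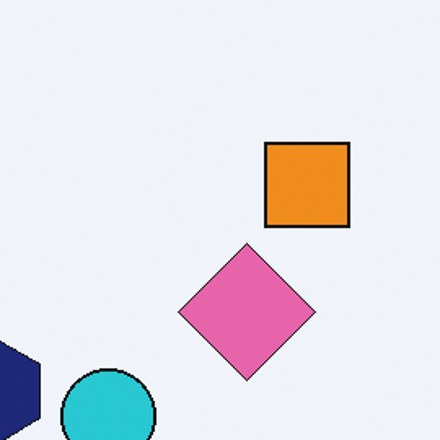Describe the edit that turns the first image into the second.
This is the original image cropped to a noticeably smaller region and rescaled.

The visible shapes are larger and the field of view is narrower; shapes near the original edges may be partly or wholly outside the frame — a crop-and-rescale.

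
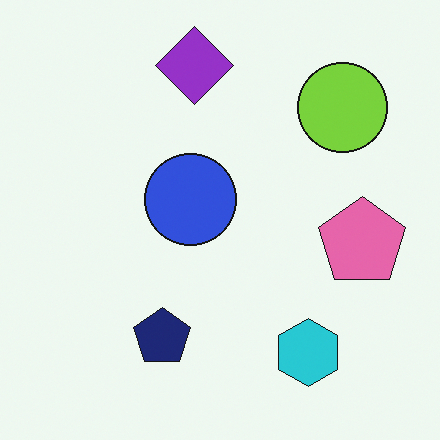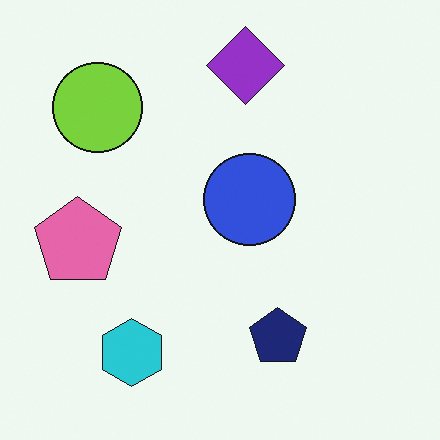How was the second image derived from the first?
The image was flipped horizontally (left ↔ right).

The pink pentagon is in the right of the first image and the left of the second — shapes on opposite sides of the vertical midline have swapped in a mirror flip.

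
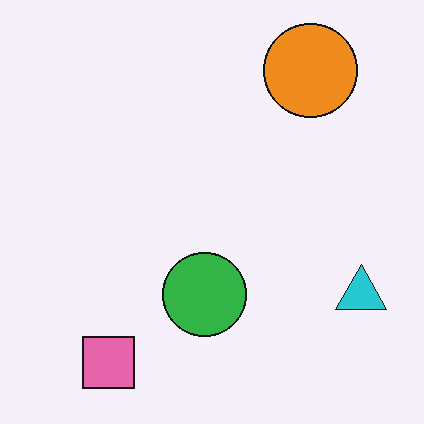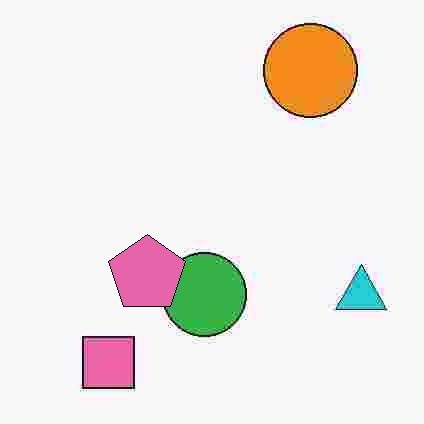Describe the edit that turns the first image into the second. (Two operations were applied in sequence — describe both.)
The second image is the first degraded with heavy JPEG compression, then overlaid with an additional pink pentagon.

Blocky 8×8 compression artifacts appear around shape edges and the flat background shows ringing — characteristic JPEG degradation. A pink pentagon appears in the second image that is absent from the first.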